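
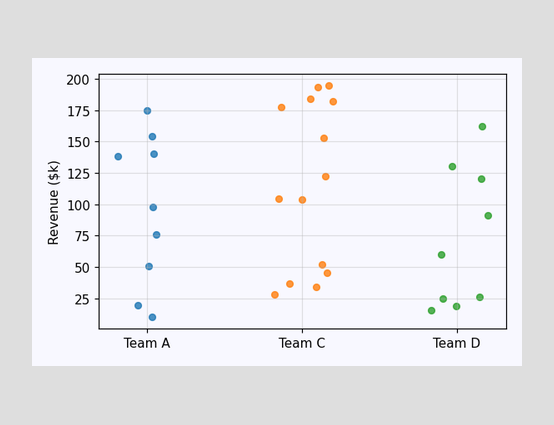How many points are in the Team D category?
Counting the markers in the Team D column gives 9.

9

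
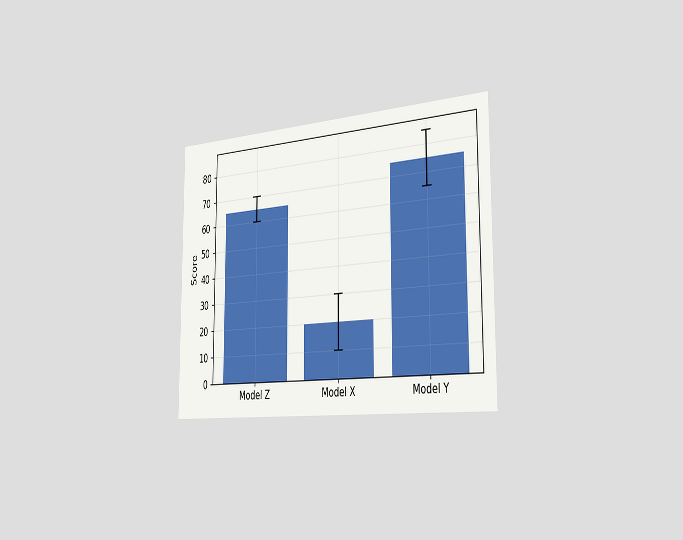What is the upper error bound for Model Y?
85

The chart is viewed slightly from the right. The Model Y bar's upper whisker reaches 85.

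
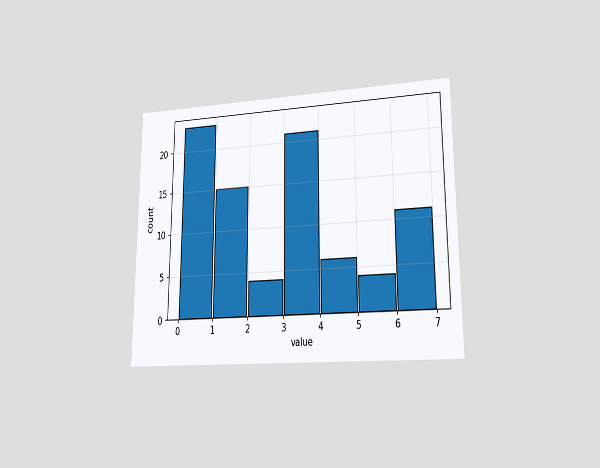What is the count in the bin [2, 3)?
The chart is viewed at a slight angle. The [2, 3) bin has height 4.

4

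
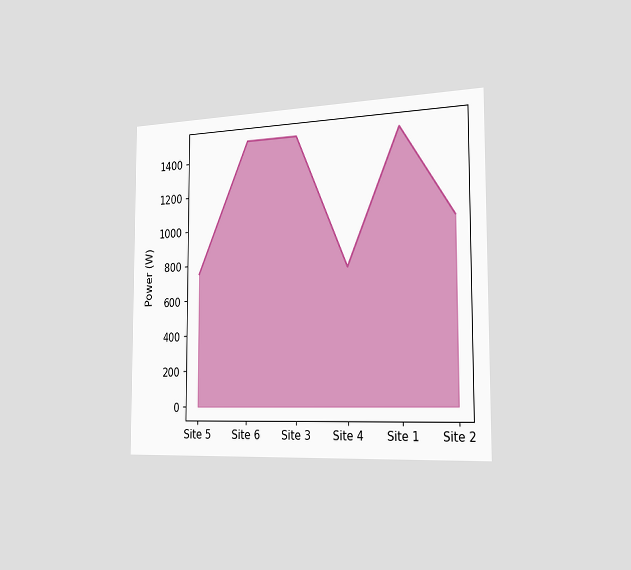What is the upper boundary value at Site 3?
The chart is viewed slightly from the right. At Site 3 the upper boundary is at 1500W.

1500W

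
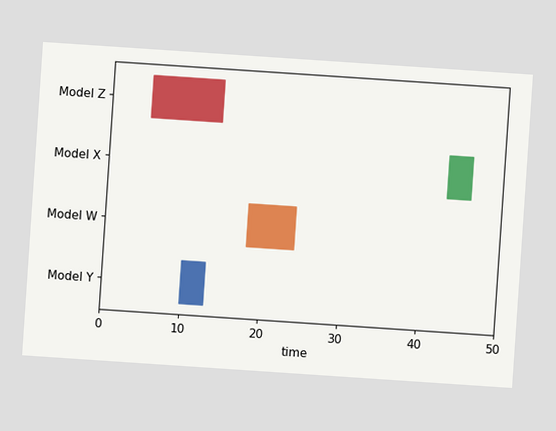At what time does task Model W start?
The chart is tilted about 4° clockwise. The Model W bar begins at t=18.

18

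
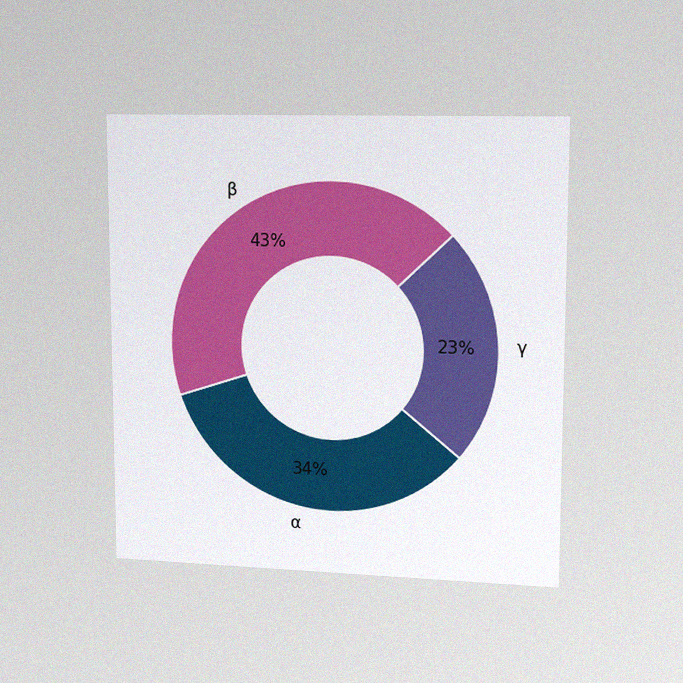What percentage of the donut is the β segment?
The chart is viewed slightly from the right, with some photo noise. The β segment takes up 43% of the ring.

43%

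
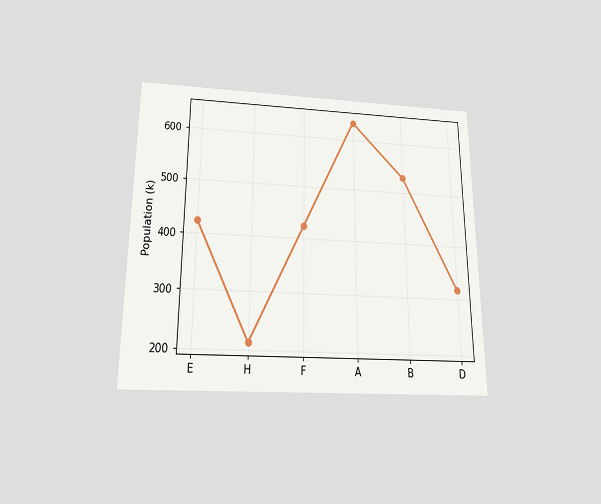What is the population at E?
424k

The chart is viewed slightly from below. At E, the line is at 424k.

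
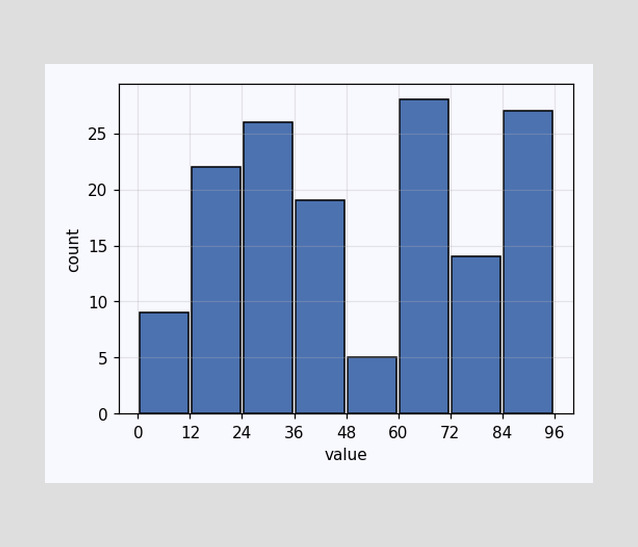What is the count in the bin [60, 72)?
28

The [60, 72) bin has height 28.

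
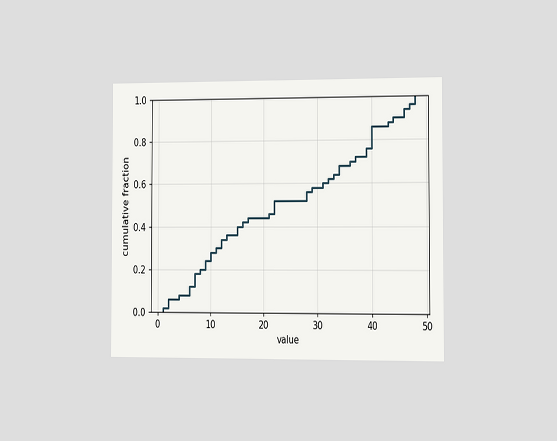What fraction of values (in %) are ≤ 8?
The chart is viewed slightly from the right. At x=8 the ECDF step is at 20%.

20%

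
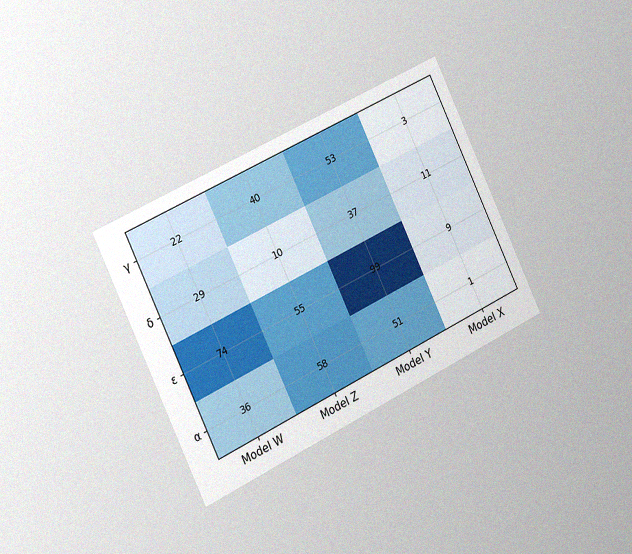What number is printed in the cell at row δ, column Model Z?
10

The chart is tilted about 26° counter-clockwise and viewed slightly from the left, with some photo noise. The (δ, Model Z) cell reads 10.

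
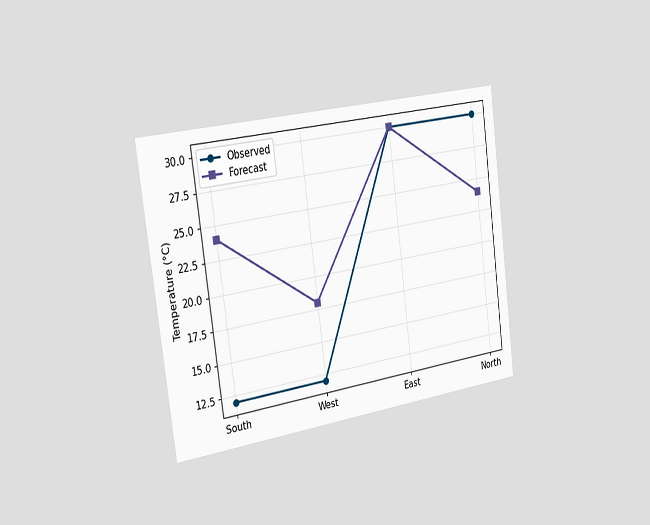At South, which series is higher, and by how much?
The chart is tilted about 8° counter-clockwise and viewed slightly from the left. At South, Forecast sits above the other line by 12°C.

Forecast, by 12°C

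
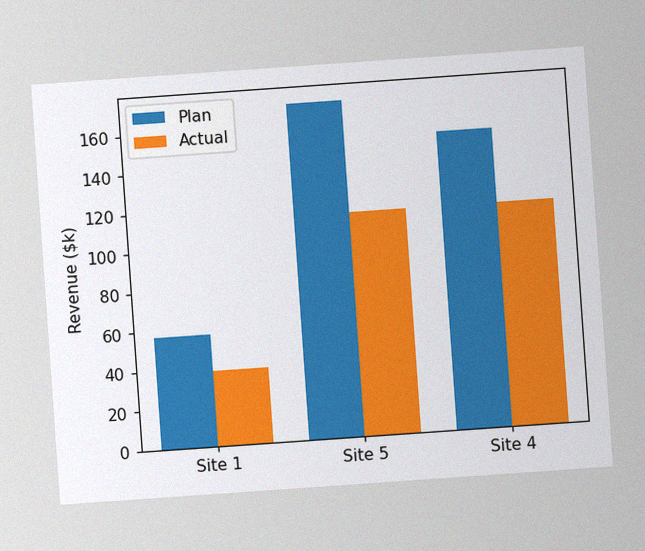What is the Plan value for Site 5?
$171k

The chart is tilted about 4° counter-clockwise, with some photo noise. The Plan bar at Site 5 reaches $171k on the y-axis.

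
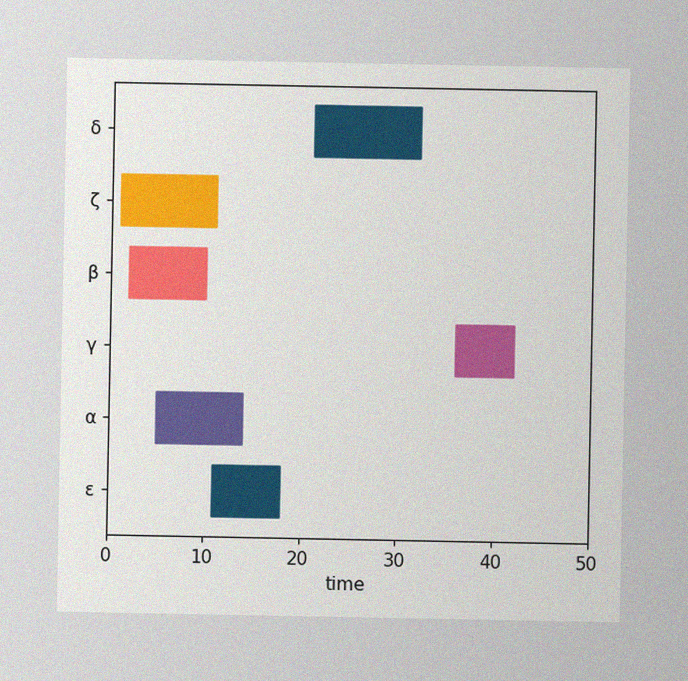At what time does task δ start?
21

The image has some photo noise and uneven lighting. The δ bar begins at t=21.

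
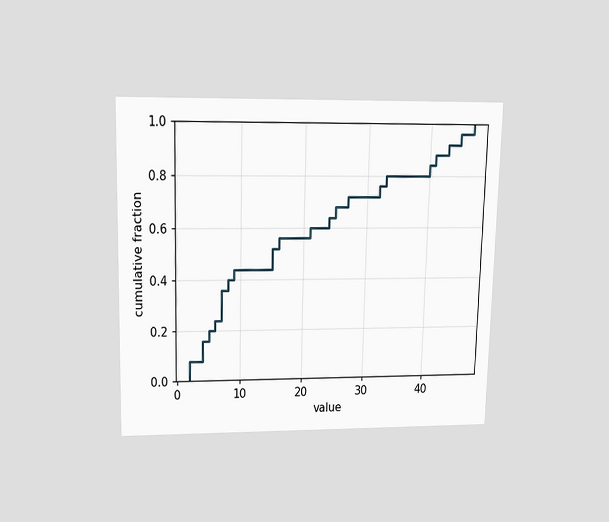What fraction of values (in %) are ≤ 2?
8%

The chart is viewed slightly from above. At x=2 the ECDF step is at 8%.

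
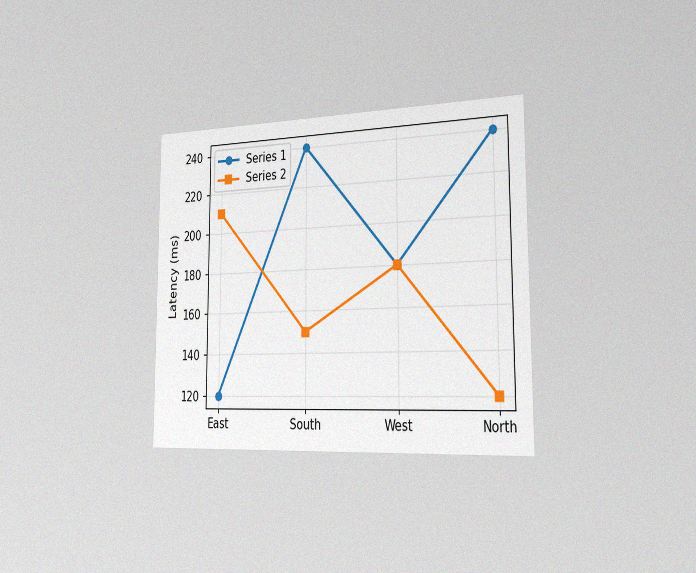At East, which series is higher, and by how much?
The chart is viewed slightly from the right, with some photo noise. At East, Series 2 sits above the other line by 90ms.

Series 2, by 90ms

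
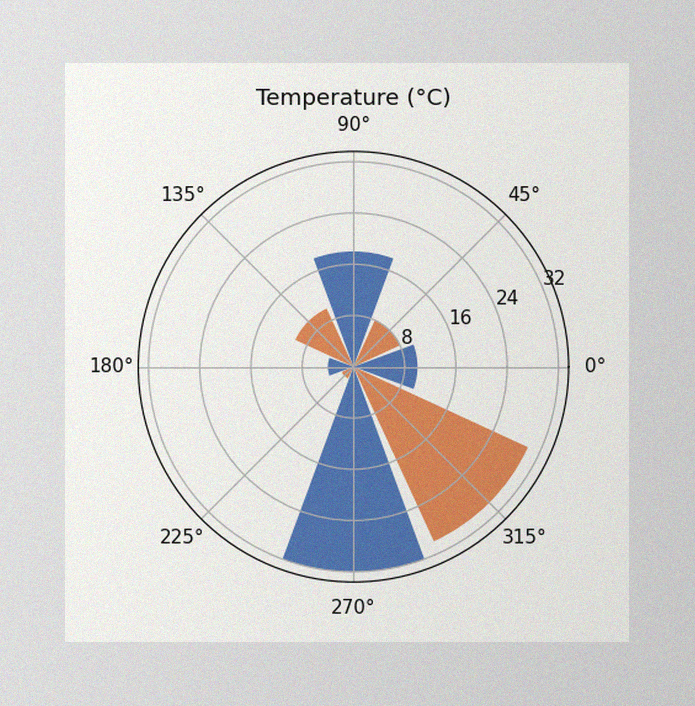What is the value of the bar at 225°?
The image has some photo noise and uneven lighting. The bar at 225° reaches 2°C on the radial axis.

2°C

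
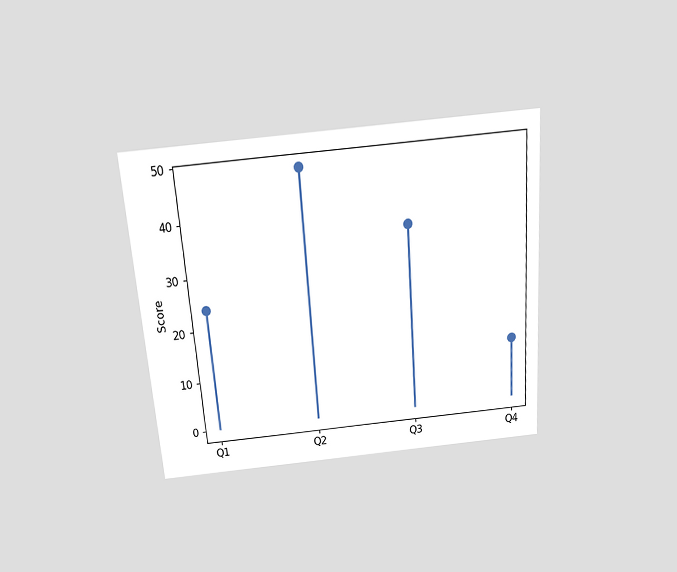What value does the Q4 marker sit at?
12

The chart is tilted about 4° counter-clockwise and viewed slightly from above. The Q4 marker sits at 12.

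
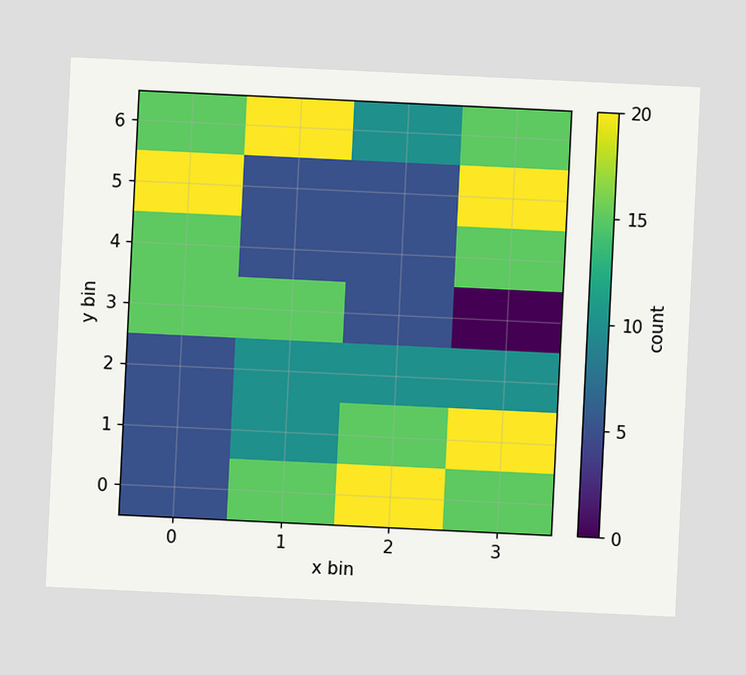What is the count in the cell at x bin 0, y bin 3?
15

The chart is tilted about 3° clockwise. Matching the cell (0, 3) against the colorbar gives 15.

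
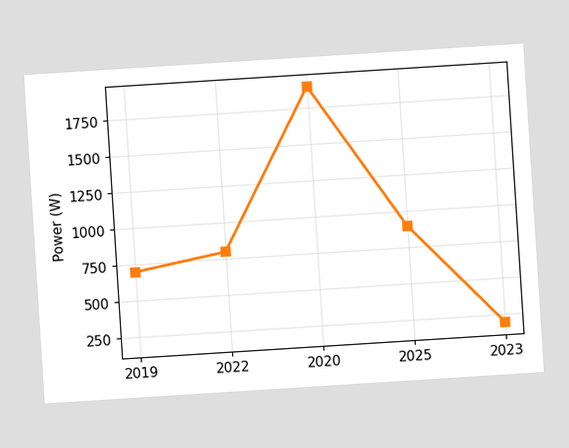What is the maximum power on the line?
1900W

The chart is tilted about 4° counter-clockwise. The highest point is at 2020, and reading across to the y-axis gives 1900W.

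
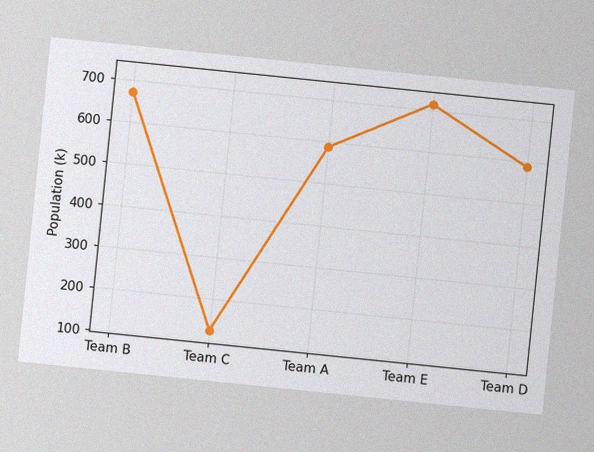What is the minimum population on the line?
126k

The chart is tilted about 6° clockwise, with some photo noise. The lowest point is at Team C, and reading across to the y-axis gives 126k.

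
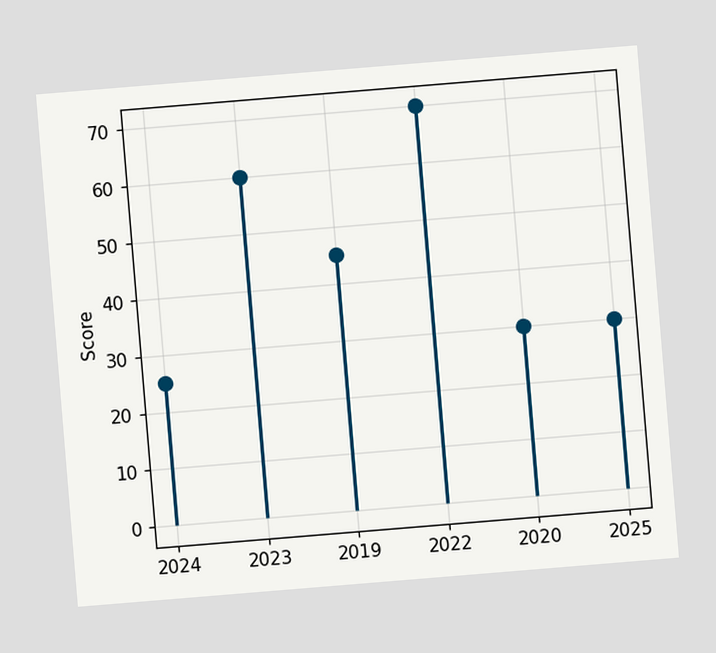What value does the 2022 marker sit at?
The chart is tilted about 5° counter-clockwise. The 2022 marker sits at 70.

70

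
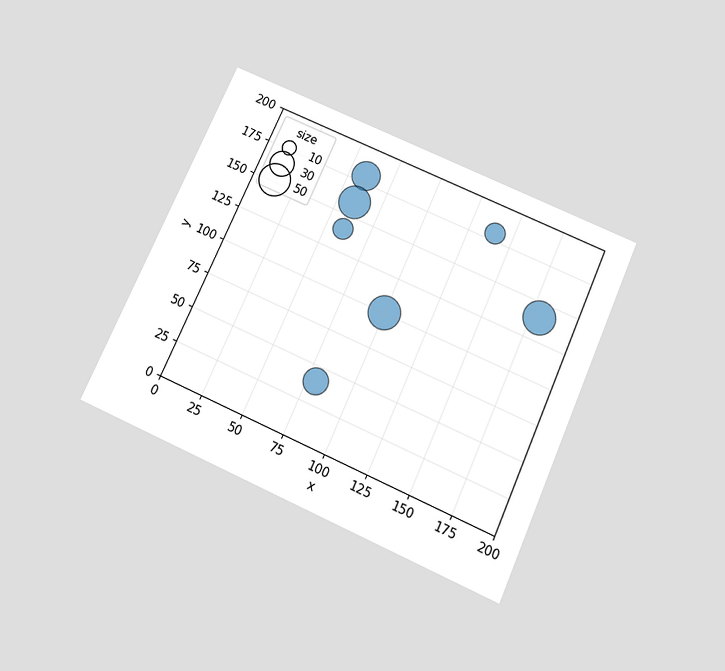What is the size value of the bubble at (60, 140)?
The chart is tilted about 24° clockwise and viewed slightly from below. Matching the bubble at (60, 140) against the size legend gives 20.

20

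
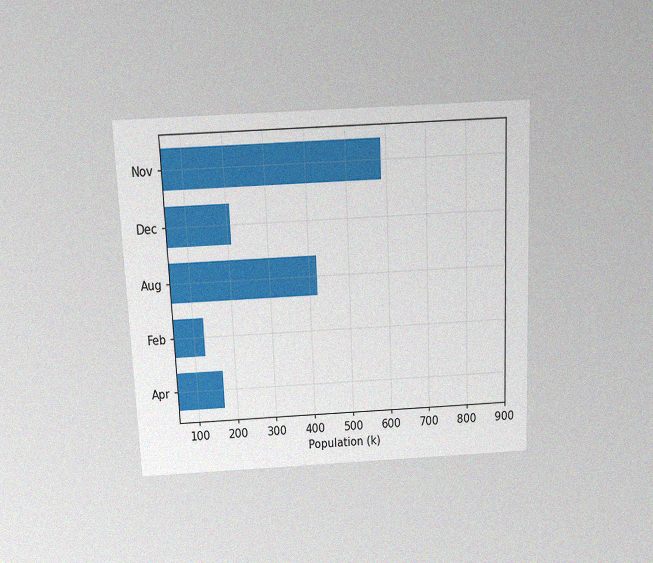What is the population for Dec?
The chart is tilted about 2° counter-clockwise and viewed slightly from above, with some photo noise. Reading along the chart's x-axis, the Dec bar reaches 210k.

210k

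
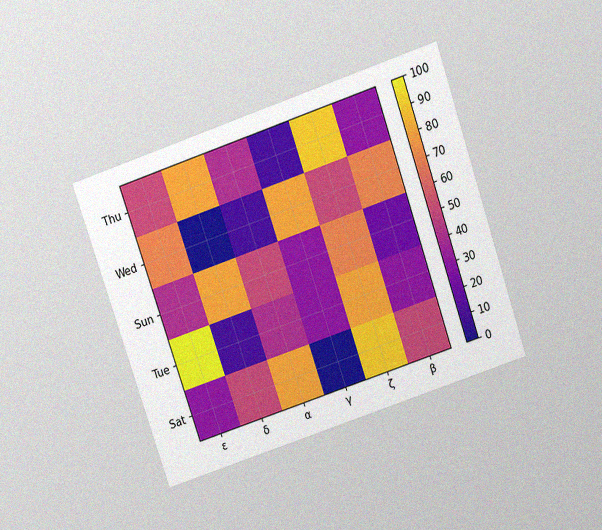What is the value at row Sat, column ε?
30

The chart is tilted about 19° counter-clockwise and viewed slightly from above, with some photo noise. Matching cell (Sat, ε) against the colorbar gives 30.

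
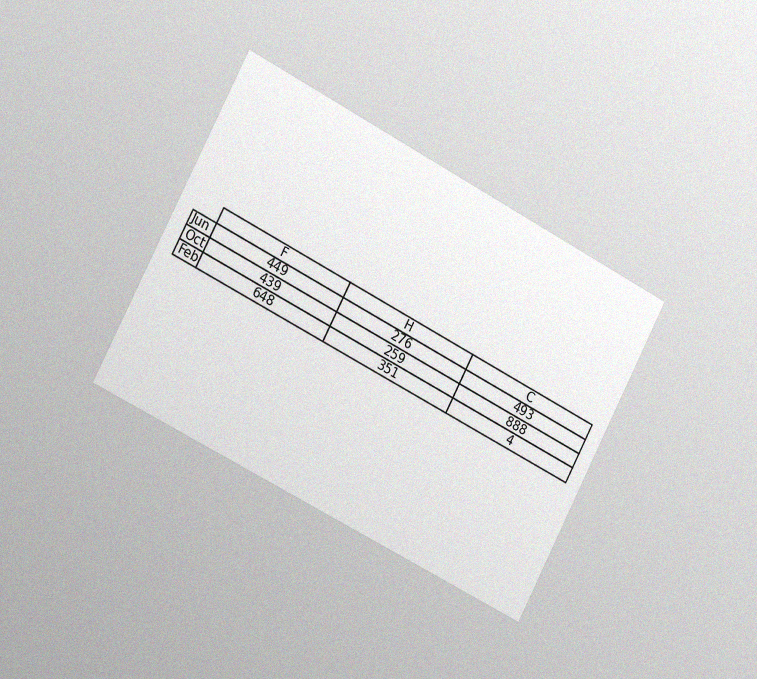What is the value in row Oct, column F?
The chart is tilted about 28° clockwise and viewed slightly from the left, with some photo noise. The (Oct, F) cell reads 439.

439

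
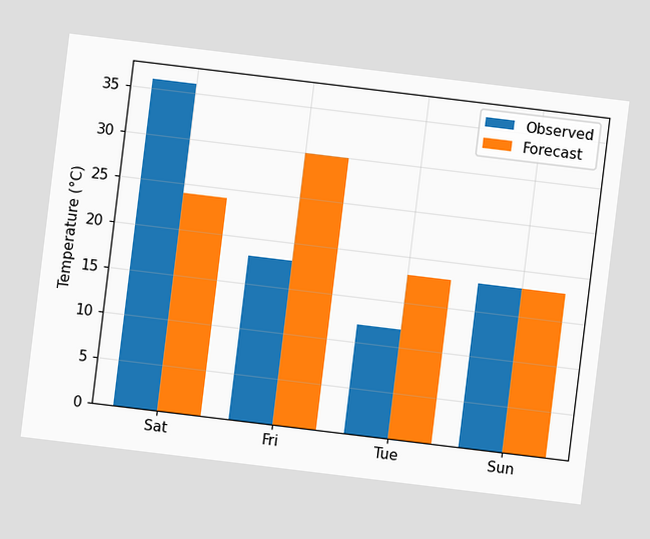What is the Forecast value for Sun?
The chart is tilted about 7° clockwise. The Forecast bar at Sun reaches 18°C on the y-axis.

18°C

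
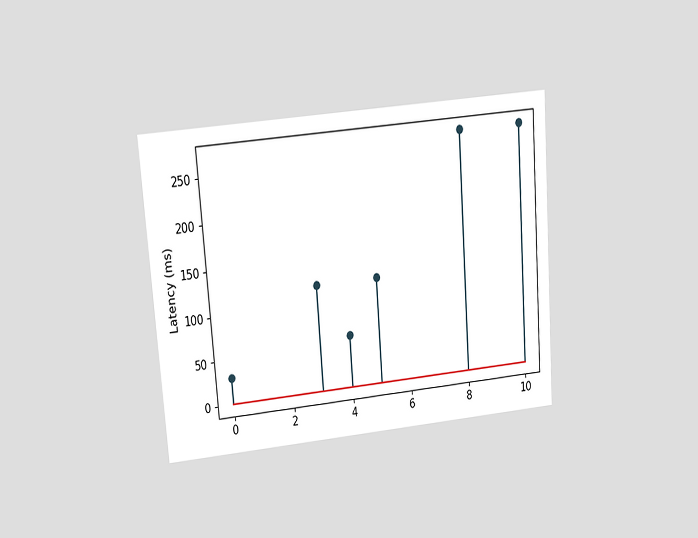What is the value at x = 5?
120ms

The chart is tilted about 4° counter-clockwise and viewed at a slight angle. The stem at x=5 reaches 120ms.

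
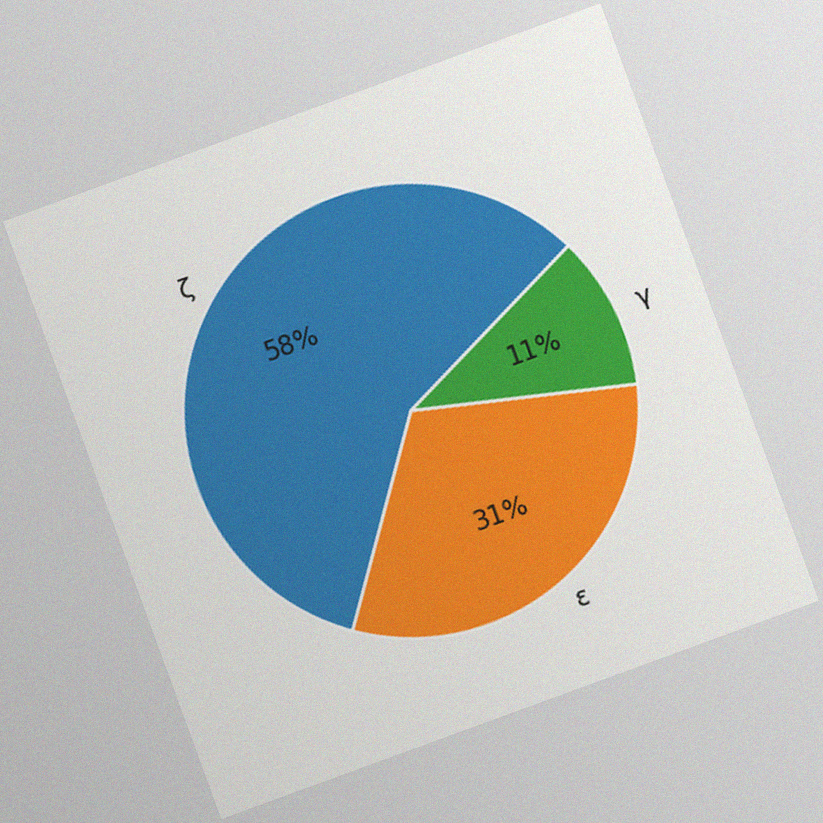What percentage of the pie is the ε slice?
The chart is tilted about 20° counter-clockwise, with some photo noise. The ε slice takes up 31% of the pie.

31%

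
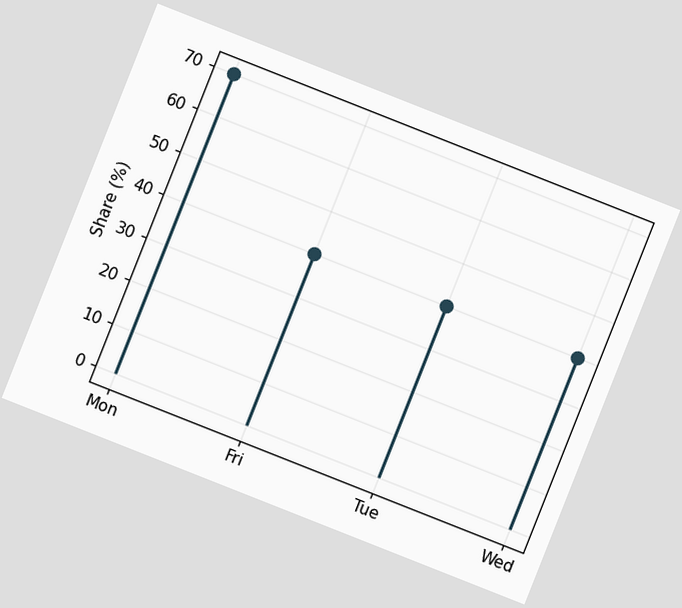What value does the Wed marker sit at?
The chart is tilted about 22° clockwise. The Wed marker sits at 40%.

40%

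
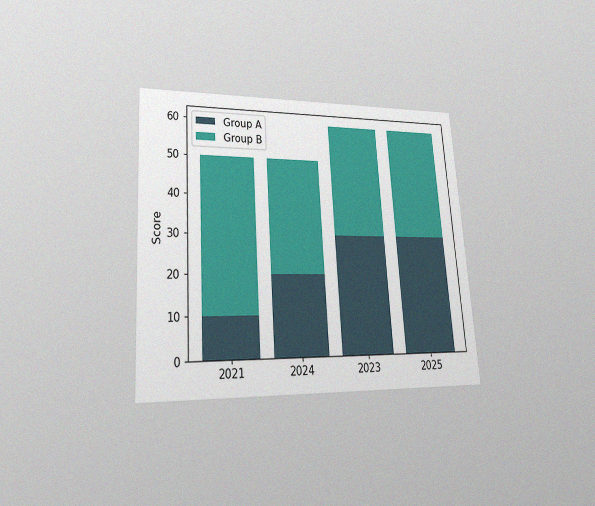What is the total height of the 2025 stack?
60

The chart is tilted about 4° counter-clockwise and viewed at a slight angle, with some photo noise. The 2025 stack's top reaches 60 on the y-axis.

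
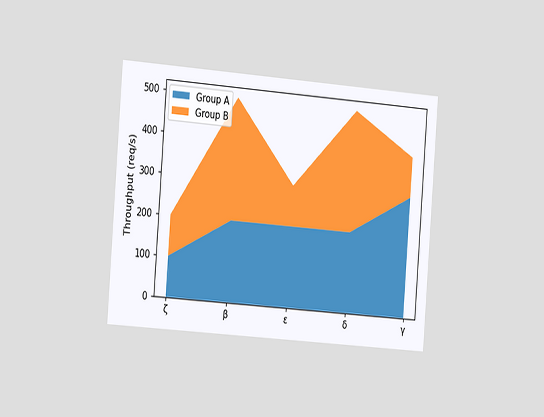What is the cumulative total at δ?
The chart is tilted about 4° clockwise and viewed slightly from the left. The stacked total at δ reaches 500req/s.

500req/s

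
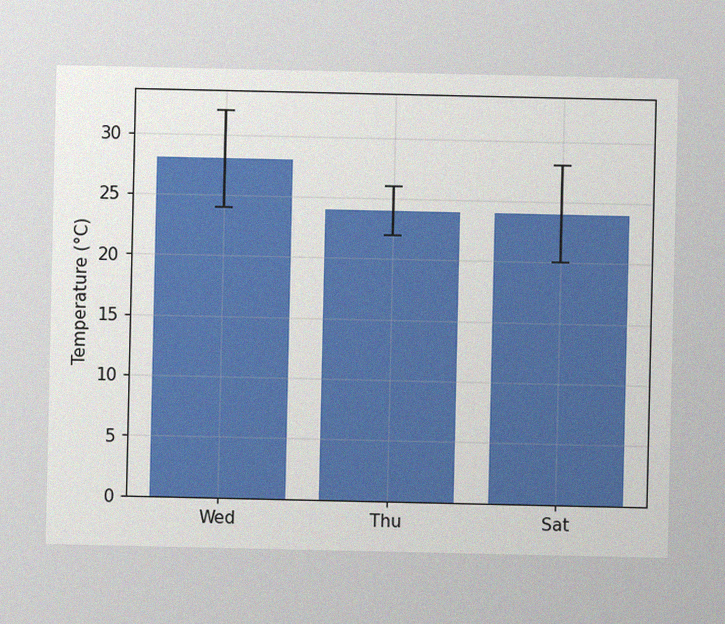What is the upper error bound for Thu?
26°C

The image has some photo noise and uneven lighting. The Thu bar's upper whisker reaches 26°C.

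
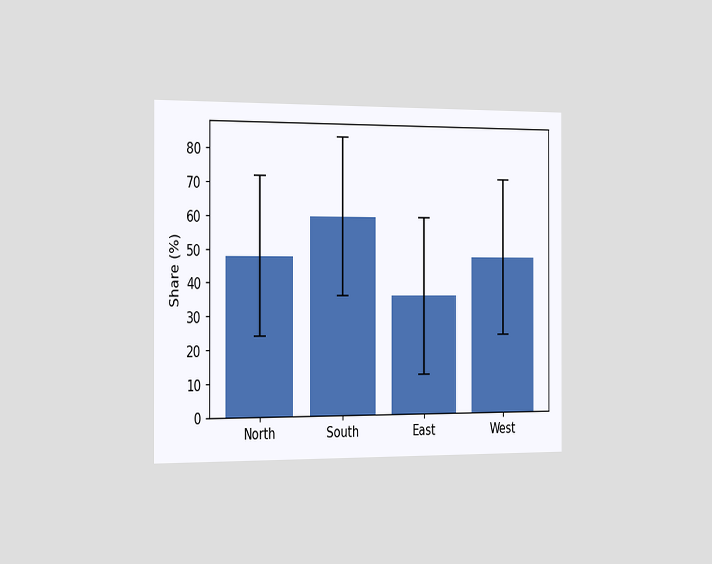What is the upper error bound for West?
72%

The chart is viewed slightly from the left. The West bar's upper whisker reaches 72%.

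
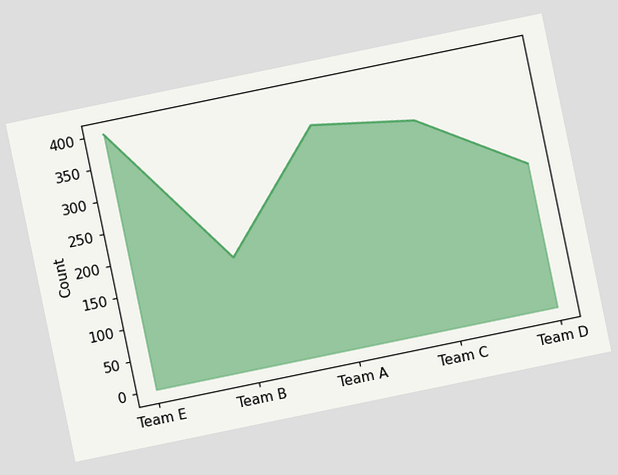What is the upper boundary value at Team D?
225

The chart is tilted about 12° counter-clockwise. At Team D the upper boundary is at 225.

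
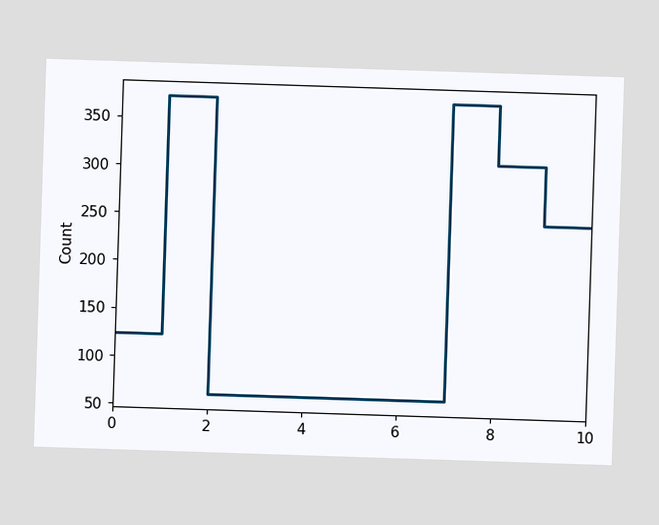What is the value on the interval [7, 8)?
372

On [7, 8) the step sits at 372.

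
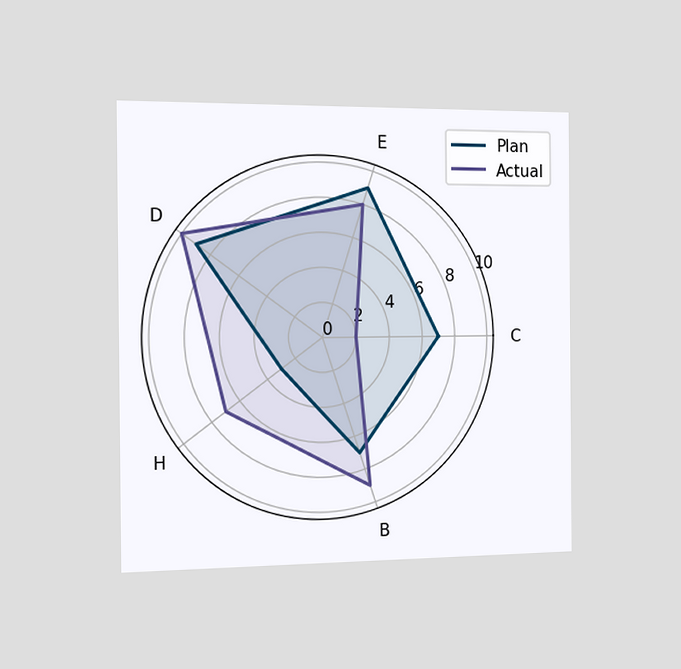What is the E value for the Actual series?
8

The chart is viewed slightly from the left. On the E axis, Actual reaches 8.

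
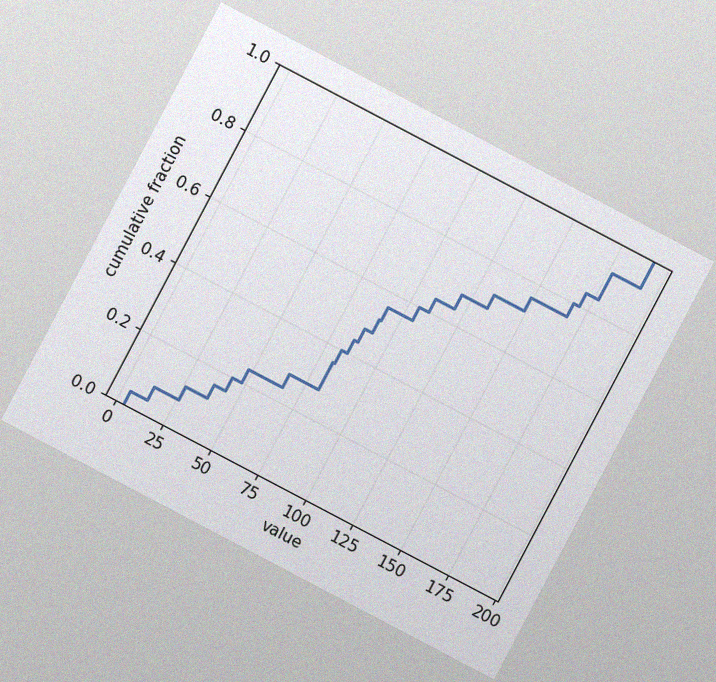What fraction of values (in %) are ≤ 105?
60%

The chart is tilted about 28° clockwise, with some photo noise. At x=105 the ECDF step is at 60%.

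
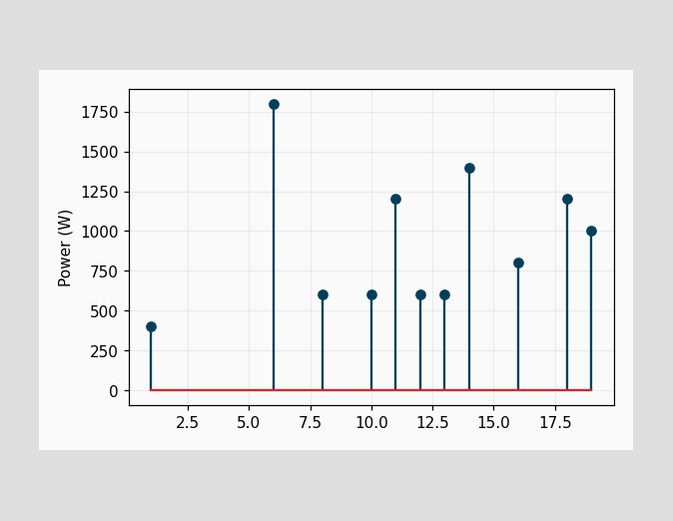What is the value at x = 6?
The stem at x=6 reaches 1800W.

1800W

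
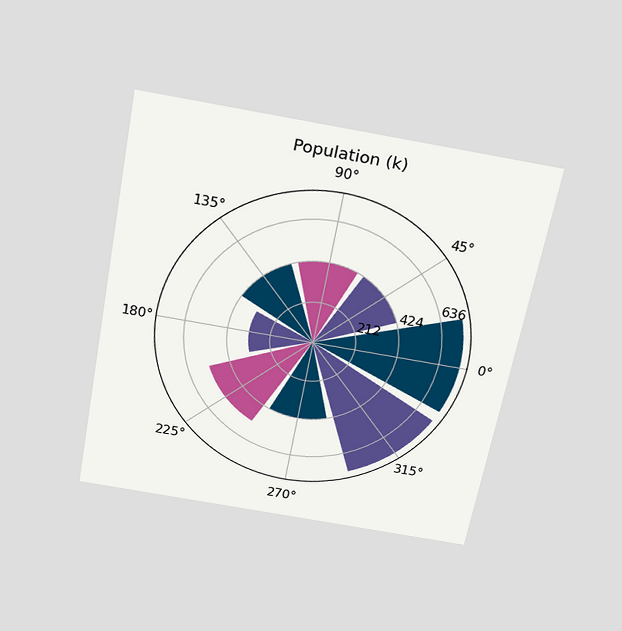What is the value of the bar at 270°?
424k

The chart is tilted about 11° clockwise and viewed slightly from above. The bar at 270° reaches 424k on the radial axis.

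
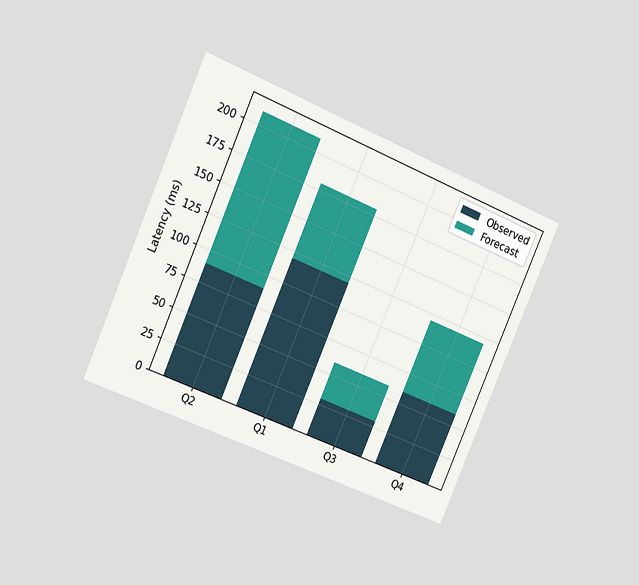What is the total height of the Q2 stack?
The chart is tilted about 23° clockwise and viewed slightly from the left. The Q2 stack's top reaches 210ms on the y-axis.

210ms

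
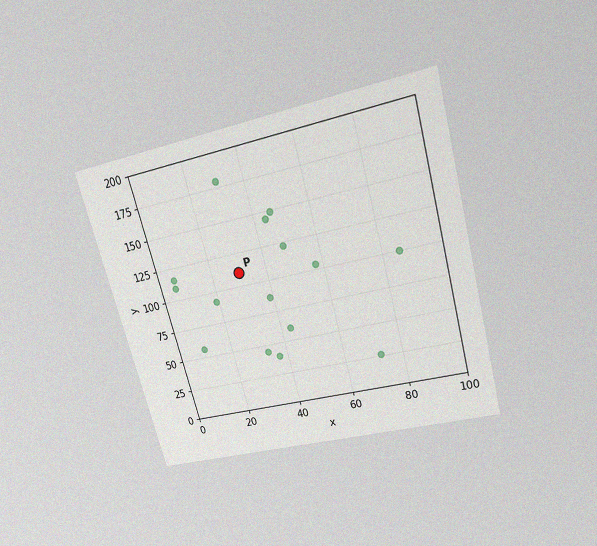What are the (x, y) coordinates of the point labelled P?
The chart is tilted about 15° counter-clockwise and viewed slightly from above, with some photo noise. Following the gridlines from P to each axis, P sits at (30, 110).

(30, 110)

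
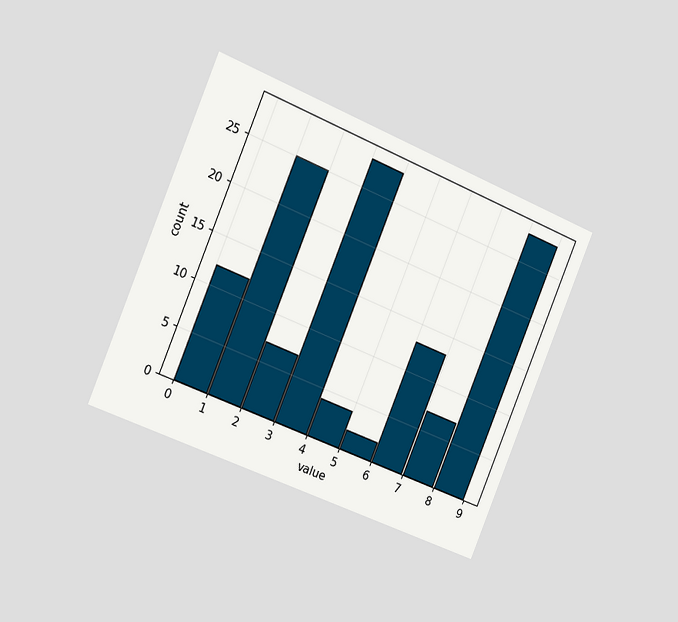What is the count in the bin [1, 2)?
The chart is tilted about 23° clockwise and viewed slightly from the left. The [1, 2) bin has height 25.

25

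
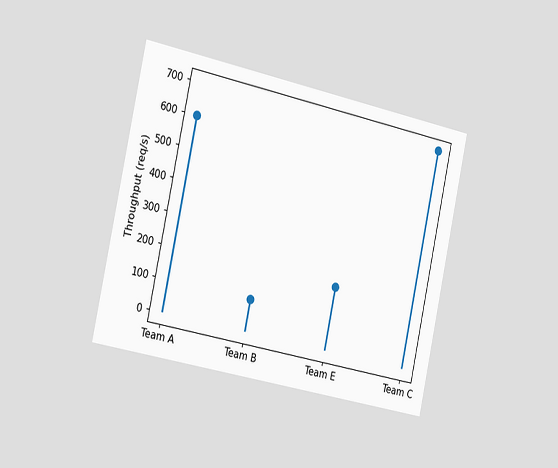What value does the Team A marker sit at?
600req/s

The chart is tilted about 12° clockwise and viewed slightly from the left. The Team A marker sits at 600req/s.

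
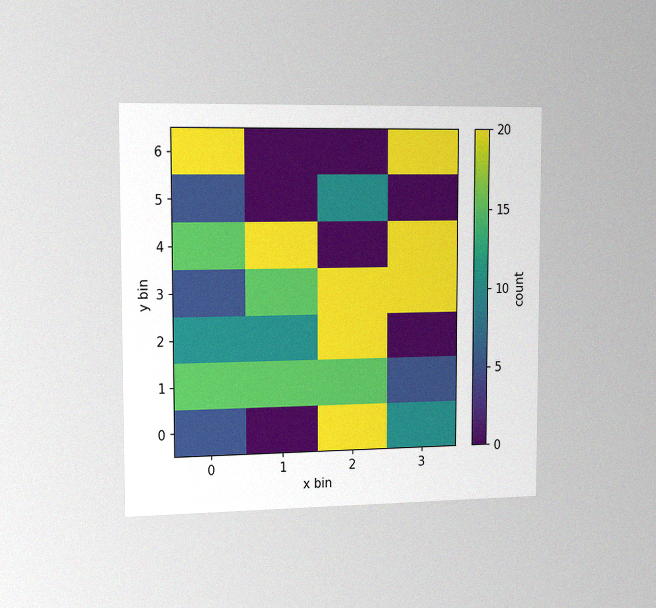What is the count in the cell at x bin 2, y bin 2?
20

The chart is viewed slightly from the left, with some photo noise. Matching the cell (2, 2) against the colorbar gives 20.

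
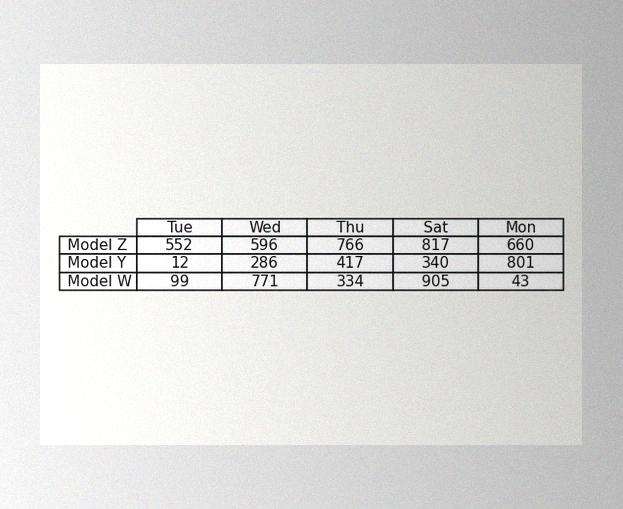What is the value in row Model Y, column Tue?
12

The image has some photo noise and uneven lighting. The (Model Y, Tue) cell reads 12.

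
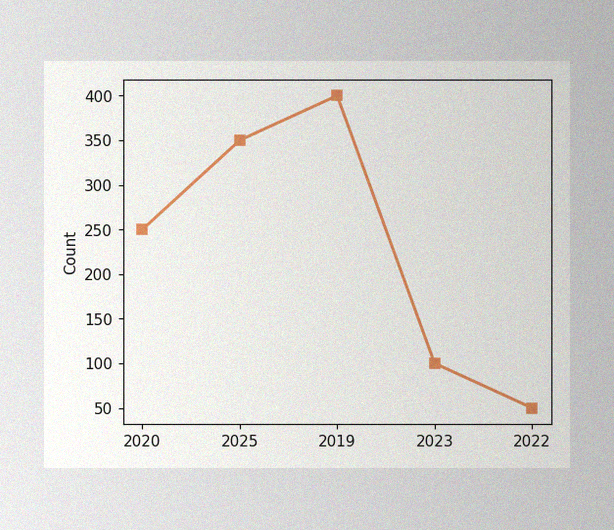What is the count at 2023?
The image has some photo noise and uneven lighting. At 2023, the line is at 100.

100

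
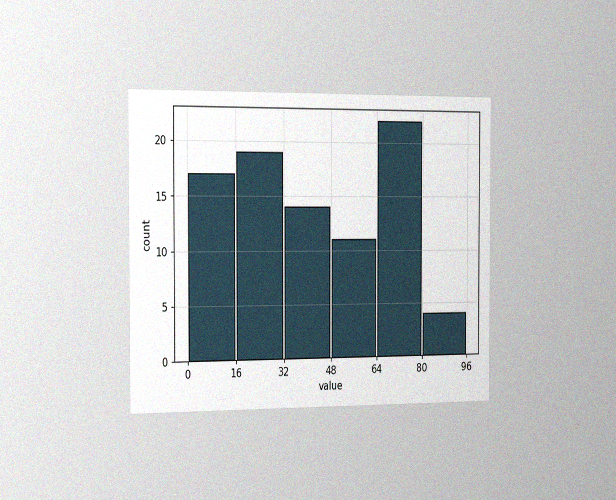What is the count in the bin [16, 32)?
The chart is viewed slightly from the left, with some photo noise. The [16, 32) bin has height 19.

19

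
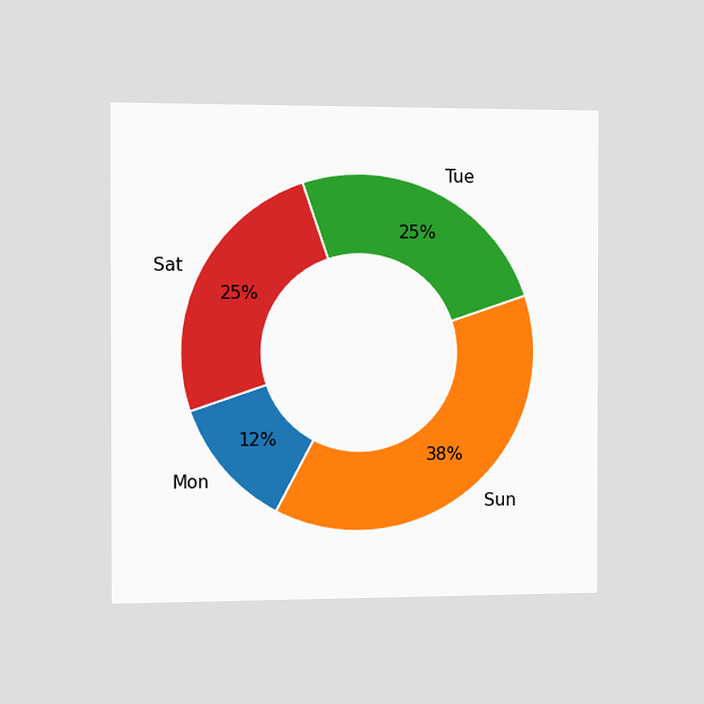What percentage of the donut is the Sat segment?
The chart is viewed slightly from the left. The Sat segment takes up 25% of the ring.

25%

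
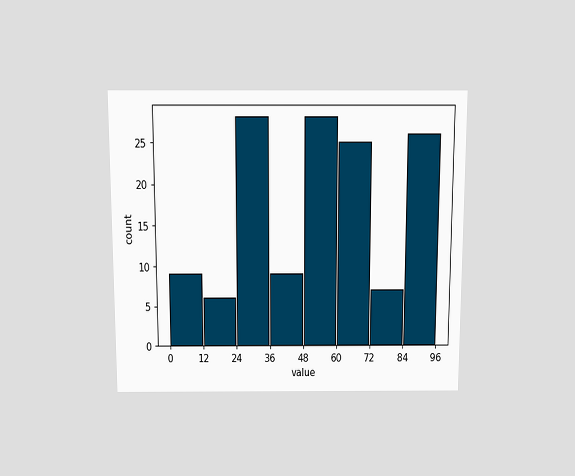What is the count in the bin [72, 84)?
7

The chart is viewed slightly from above. The [72, 84) bin has height 7.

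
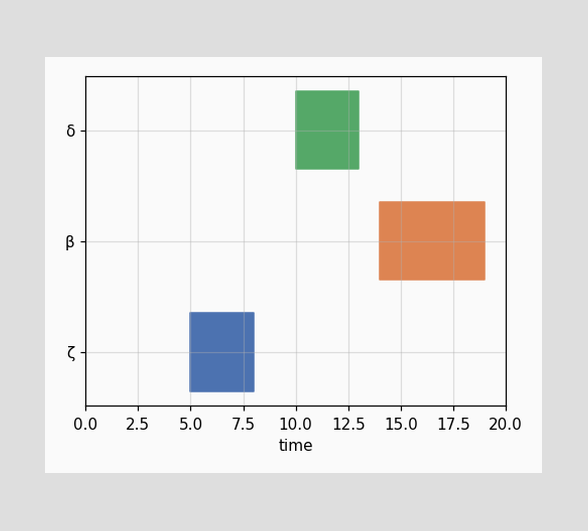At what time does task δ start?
The δ bar begins at t=10.

10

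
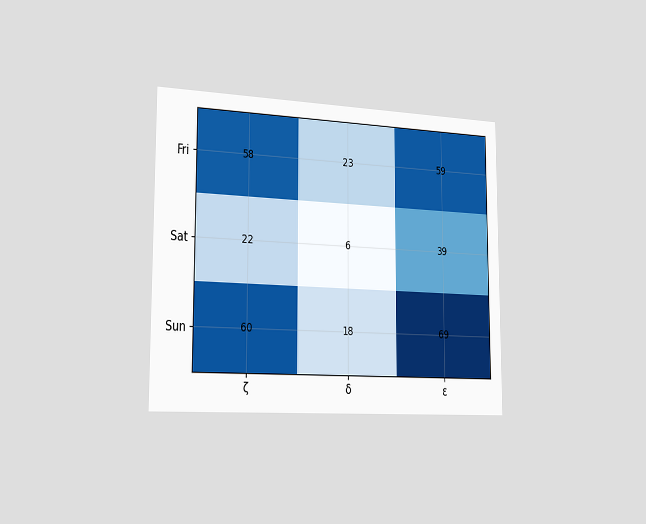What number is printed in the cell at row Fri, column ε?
59

The chart is viewed slightly from the left. The (Fri, ε) cell reads 59.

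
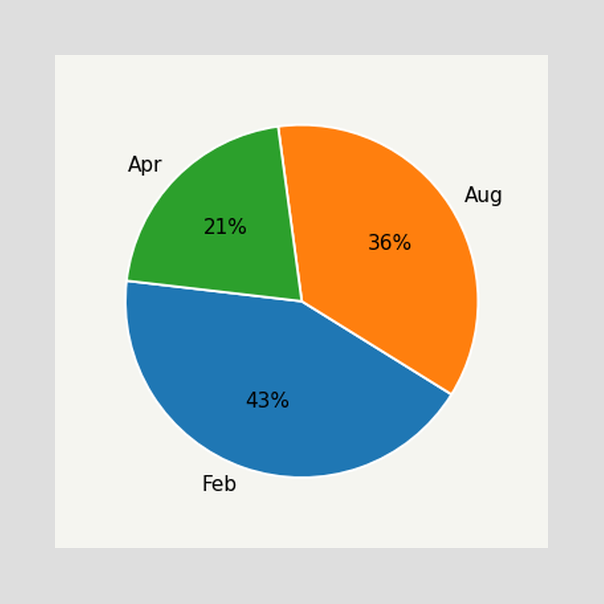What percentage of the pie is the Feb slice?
43%

The Feb slice takes up 43% of the pie.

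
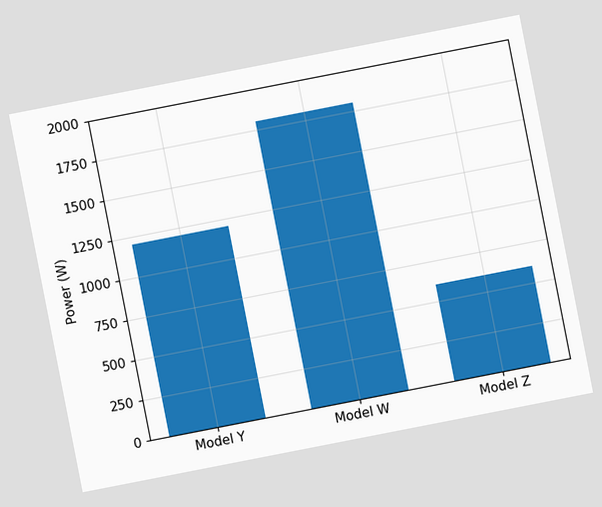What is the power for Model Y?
1200W

The chart is tilted about 11° counter-clockwise. Reading along the chart's y-axis, the Model Y bar reaches 1200W.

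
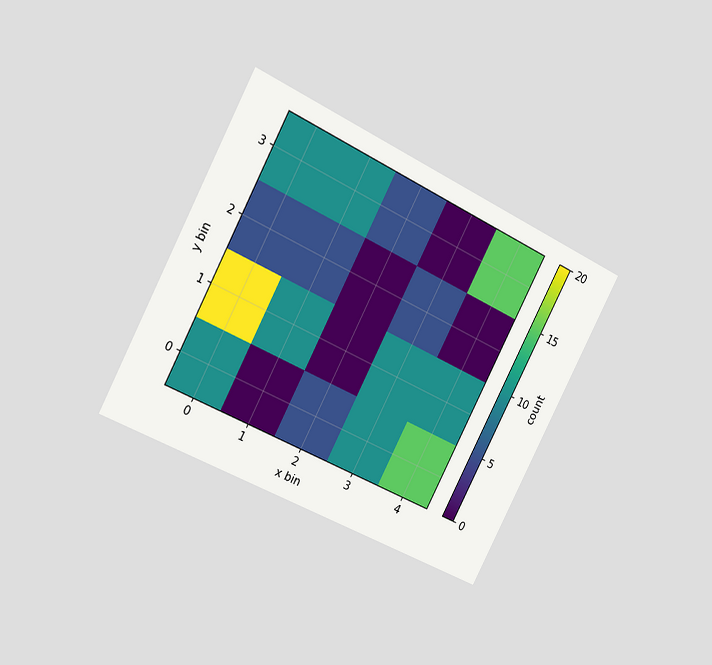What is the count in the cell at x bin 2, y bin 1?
0

The chart is tilted about 27° clockwise and viewed slightly from the left. Matching the cell (2, 1) against the colorbar gives 0.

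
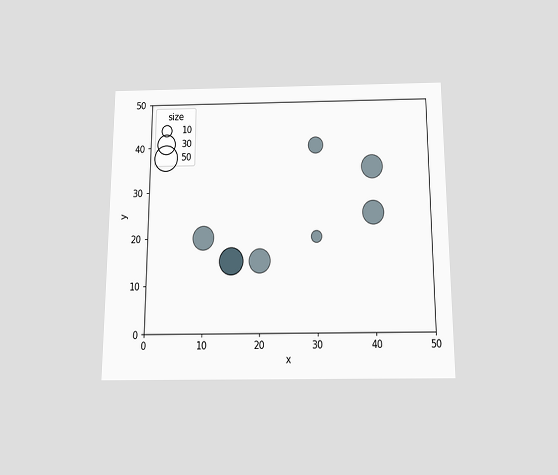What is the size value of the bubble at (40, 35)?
The chart is viewed slightly from below. Matching the bubble at (40, 35) against the size legend gives 40.

40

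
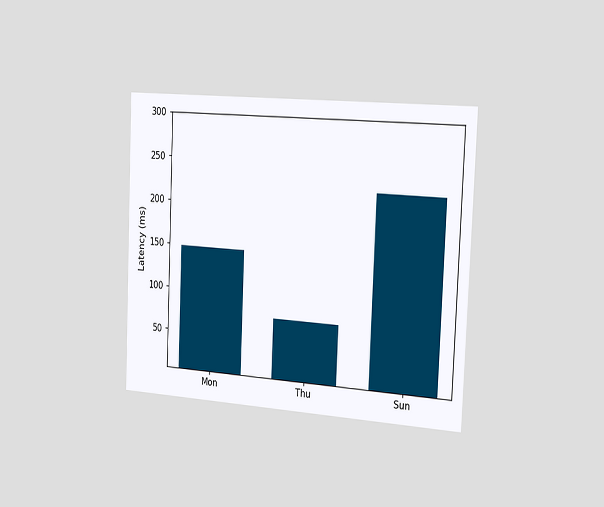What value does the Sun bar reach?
The chart is tilted about 2° clockwise and viewed slightly from the right. Reading along the chart's y-axis, the Sun bar reaches 222ms.

222ms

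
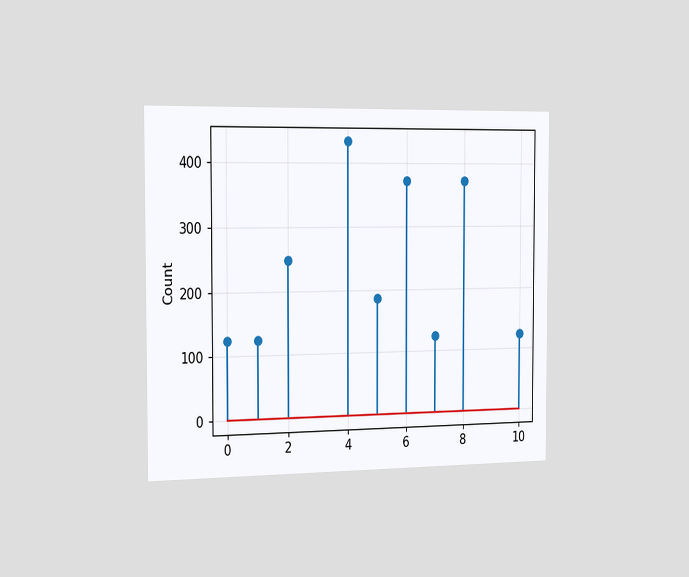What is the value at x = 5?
The chart is viewed slightly from the left. The stem at x=5 reaches 186.

186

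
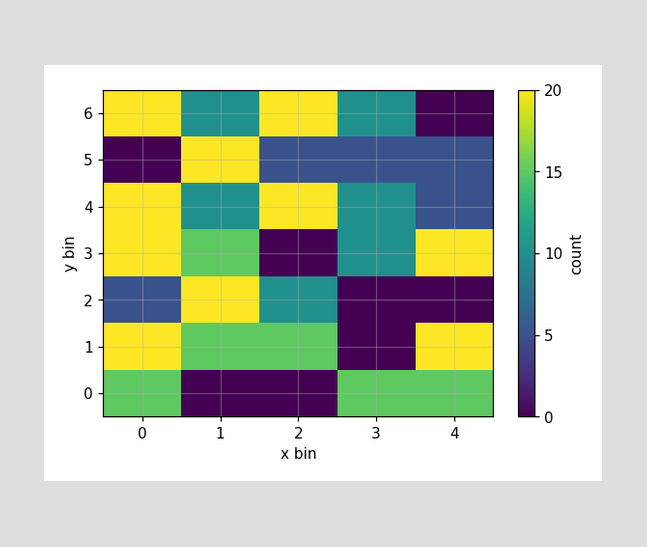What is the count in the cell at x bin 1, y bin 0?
Matching the cell (1, 0) against the colorbar gives 0.

0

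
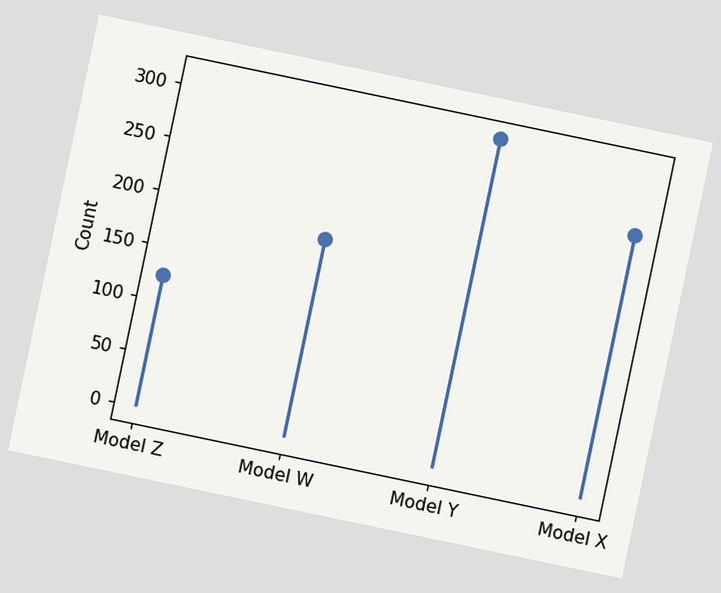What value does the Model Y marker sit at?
310

The chart is tilted about 12° clockwise. The Model Y marker sits at 310.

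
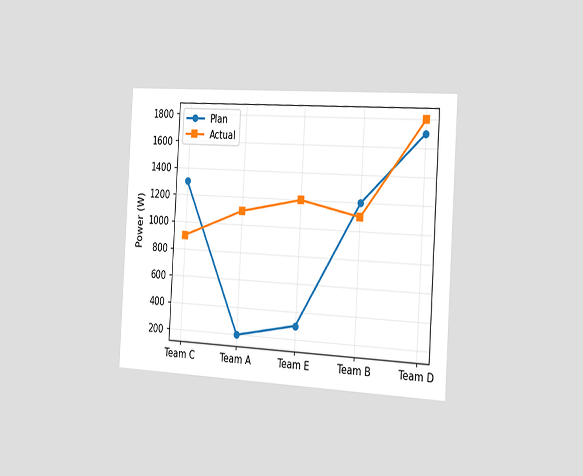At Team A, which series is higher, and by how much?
The chart is tilted about 3° clockwise and viewed slightly from the right. At Team A, Actual sits above the other line by 900W.

Actual, by 900W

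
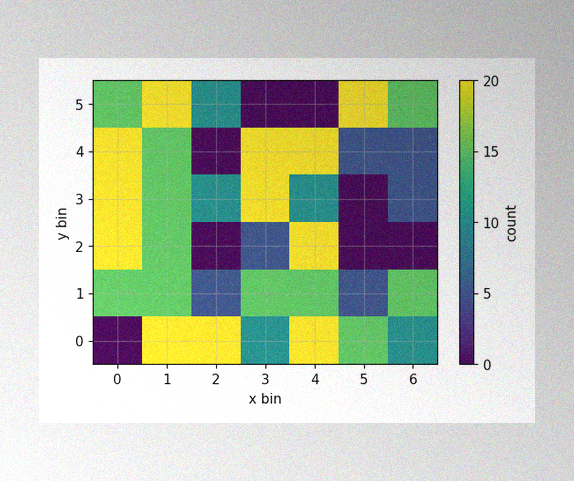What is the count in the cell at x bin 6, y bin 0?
10

The image has some photo noise and uneven lighting. Matching the cell (6, 0) against the colorbar gives 10.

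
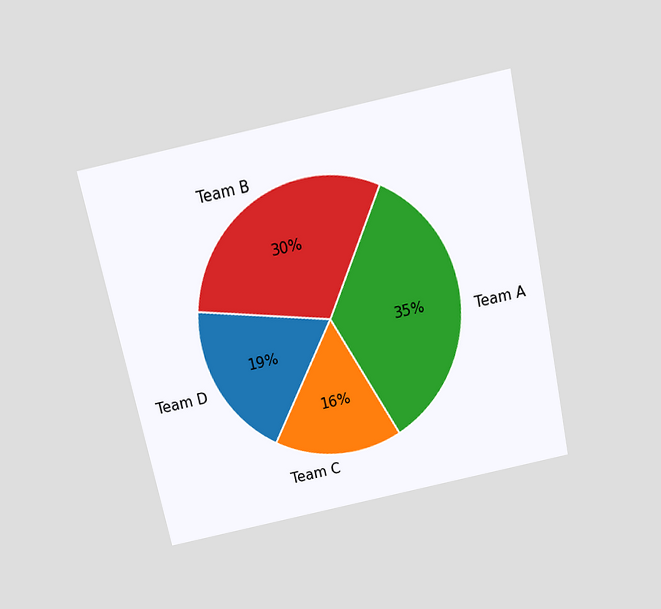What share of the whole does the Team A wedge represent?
35%

The chart is tilted about 12° counter-clockwise and viewed slightly from above. The Team A slice takes up 35% of the pie.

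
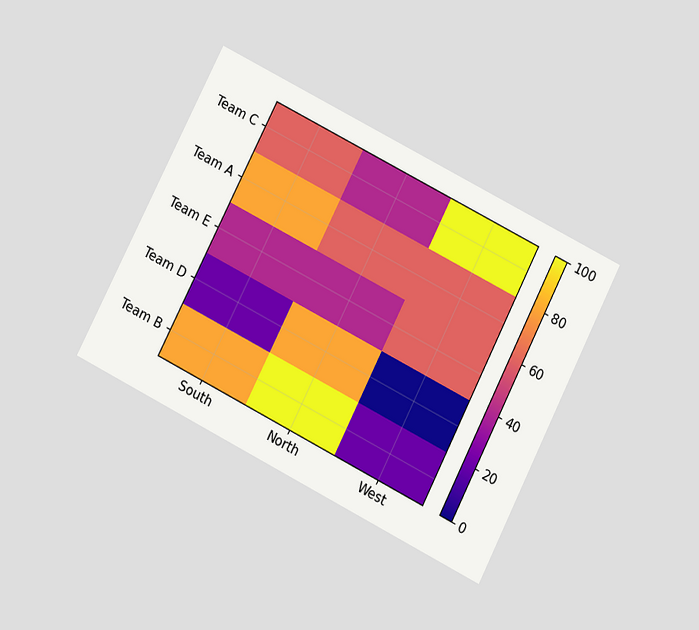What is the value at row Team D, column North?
80

The chart is tilted about 27° clockwise and viewed slightly from below. Matching cell (Team D, North) against the colorbar gives 80.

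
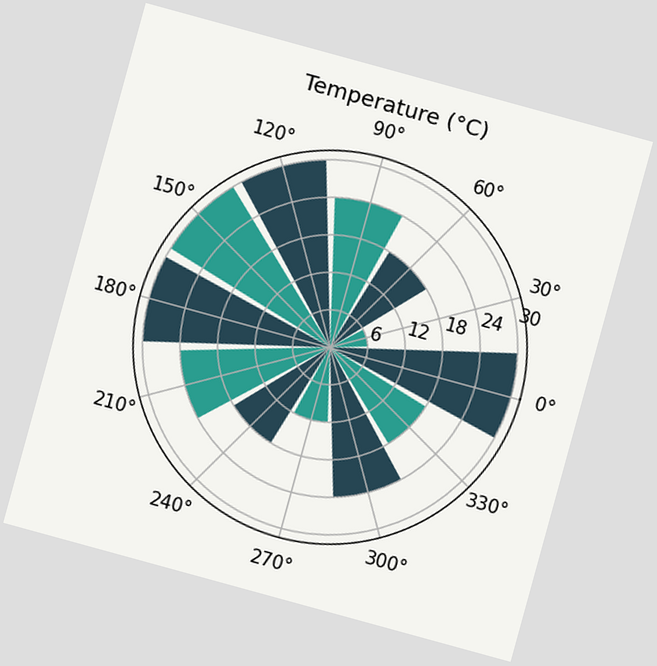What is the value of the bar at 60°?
The chart is tilted about 15° clockwise. The bar at 60° reaches 18°C on the radial axis.

18°C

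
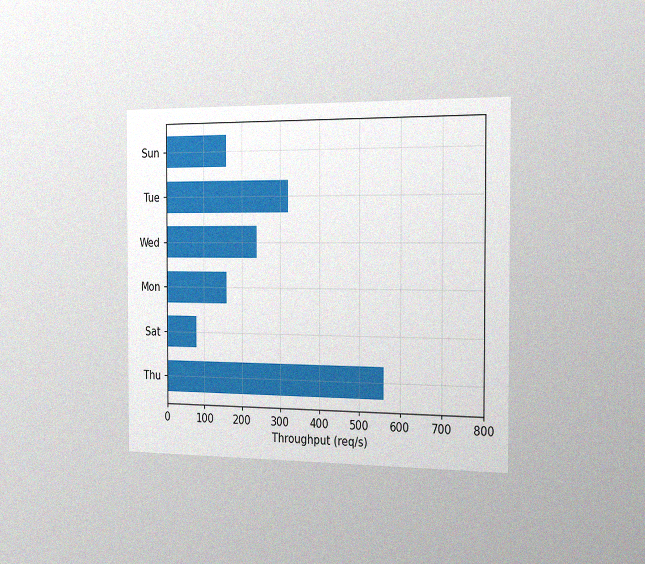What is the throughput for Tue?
320req/s

The chart is viewed slightly from the right, with some photo noise. Reading along the chart's x-axis, the Tue bar reaches 320req/s.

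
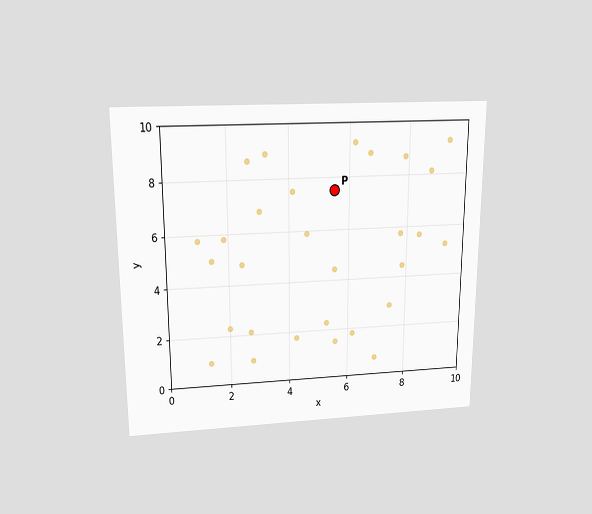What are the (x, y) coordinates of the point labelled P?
(5.5, 7.5)

The chart is viewed slightly from above. Following the gridlines from P to each axis, P sits at (5.5, 7.5).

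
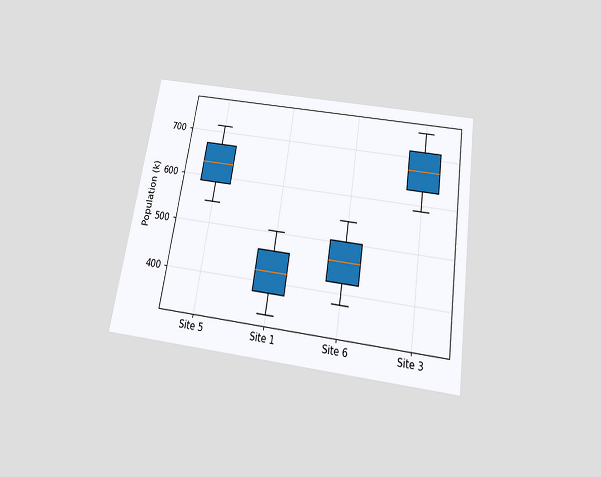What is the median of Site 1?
420k

The chart is tilted about 9° clockwise and viewed slightly from below. The median line in the Site 1 box sits at 420k.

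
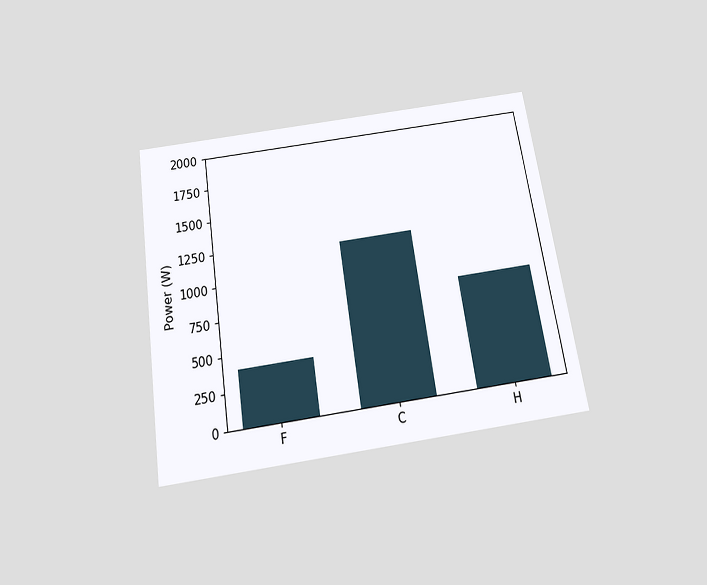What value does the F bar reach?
The chart is tilted about 9° counter-clockwise and viewed slightly from below. Reading along the chart's y-axis, the F bar reaches 400W.

400W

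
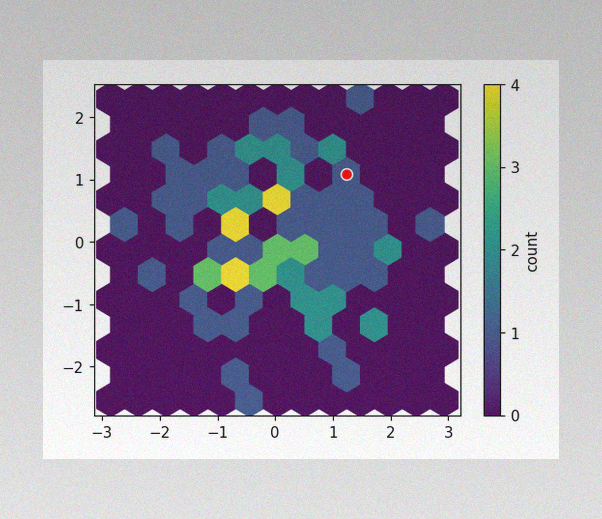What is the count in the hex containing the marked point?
1

The image has some photo noise and uneven lighting. The marked hex reads 1 on the colorbar.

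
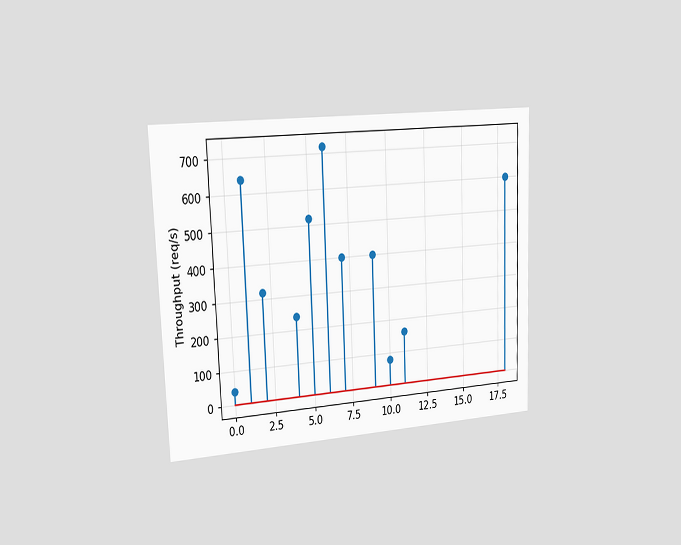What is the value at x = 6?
720req/s

The chart is tilted about 2° counter-clockwise and viewed slightly from the left. The stem at x=6 reaches 720req/s.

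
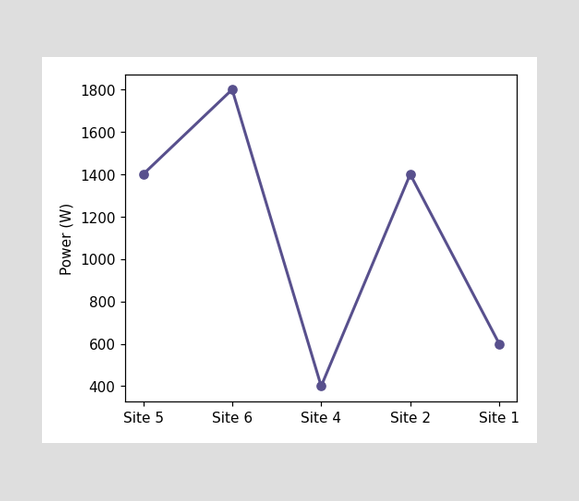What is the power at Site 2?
1400W

At Site 2, the line is at 1400W.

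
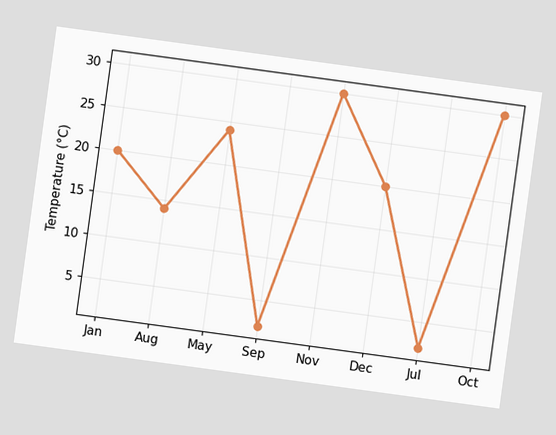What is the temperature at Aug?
The chart is tilted about 8° clockwise. At Aug, the line is at 14°C.

14°C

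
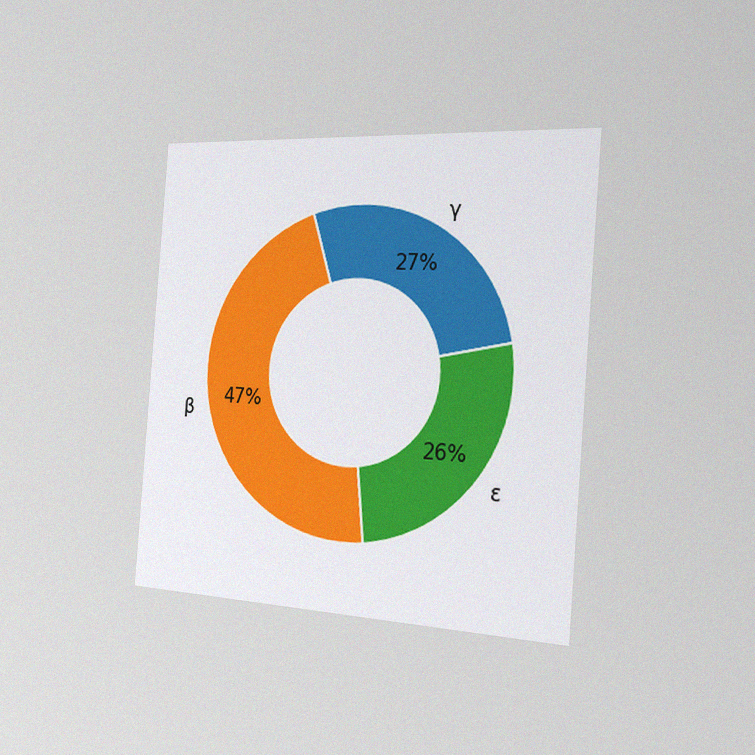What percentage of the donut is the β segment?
47%

The chart is tilted about 4° clockwise and viewed slightly from the right, with some photo noise. The β segment takes up 47% of the ring.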